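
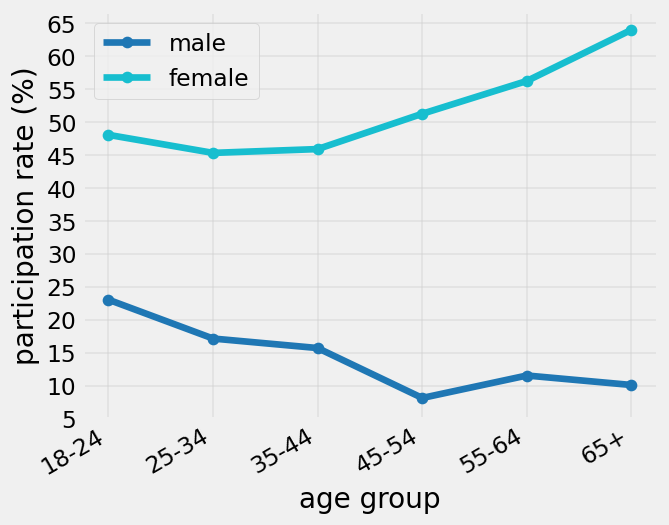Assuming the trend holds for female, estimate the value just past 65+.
≈ 72.5

Last three: 50, 55, 65 → slope ≈ 7.5/step → next ≈ 72.5.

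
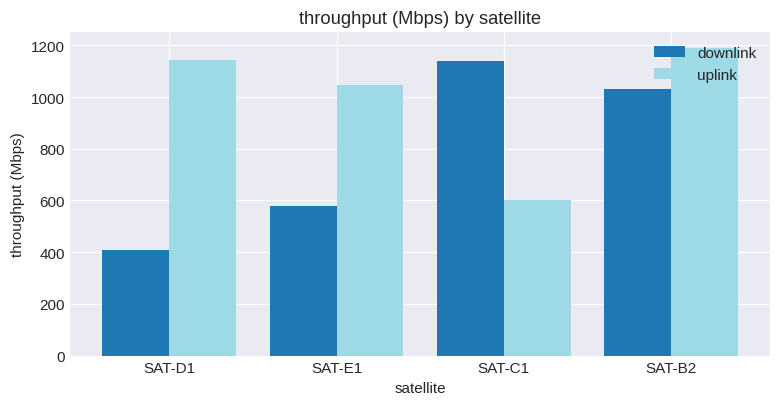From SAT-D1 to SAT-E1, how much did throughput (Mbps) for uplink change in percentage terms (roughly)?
SAT-D1 ≈ 1100, SAT-E1 ≈ 1000; (1000 − 1100) / 1100 ≈ -9.1%.

≈ -9.1%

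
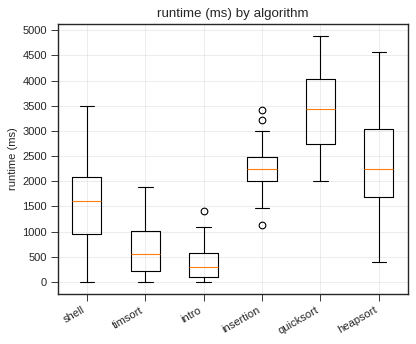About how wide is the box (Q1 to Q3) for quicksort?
≈ 1500

Q3 ≈ 4000, Q1 ≈ 2500; IQR ≈ 1500.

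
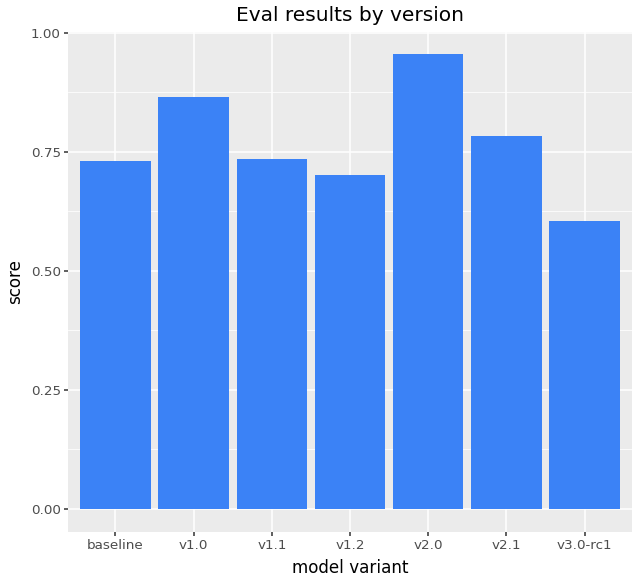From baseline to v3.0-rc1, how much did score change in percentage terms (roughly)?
baseline ≈ 0.7, v3.0-rc1 ≈ 0.6; (0.6 − 0.7) / 0.7 ≈ -14.3%.

≈ -14.3%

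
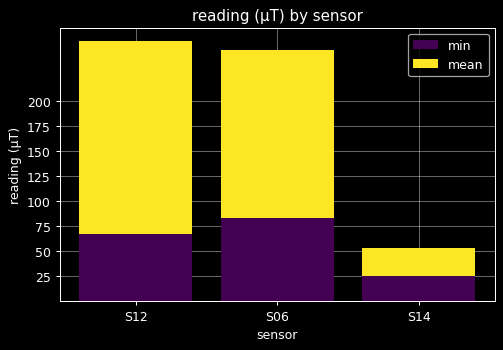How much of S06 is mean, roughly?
mean top ≈ 250, bottom ≈ 75; segment ≈ 175.

≈ 175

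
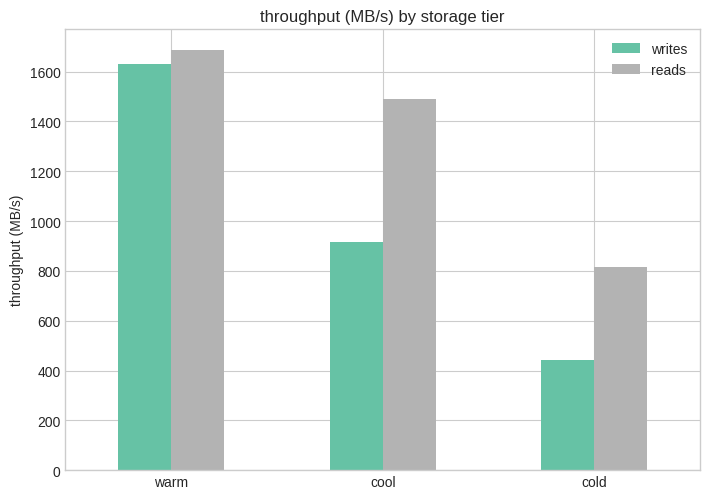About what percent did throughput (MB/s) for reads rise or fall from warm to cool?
≈ -12.5%

warm ≈ 1600, cool ≈ 1400; (1400 − 1600) / 1600 ≈ -12.5%.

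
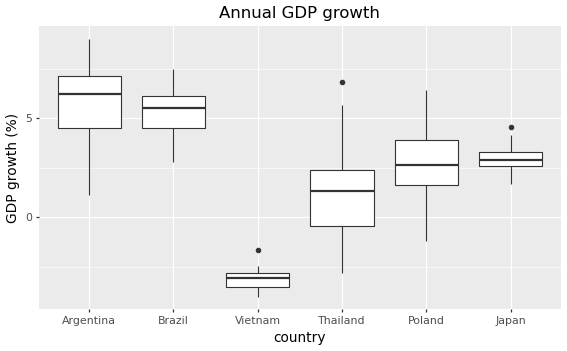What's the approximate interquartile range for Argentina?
≈ 3

Q3 ≈ 7, Q1 ≈ 4; IQR ≈ 3.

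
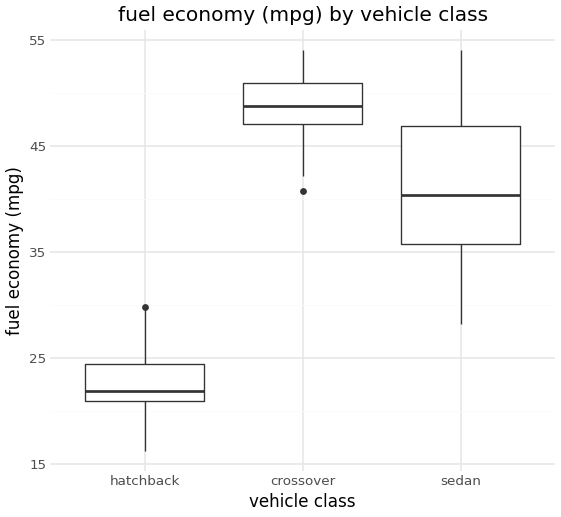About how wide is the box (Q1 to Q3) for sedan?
Q3 ≈ 45, Q1 ≈ 35; IQR ≈ 10.

≈ 10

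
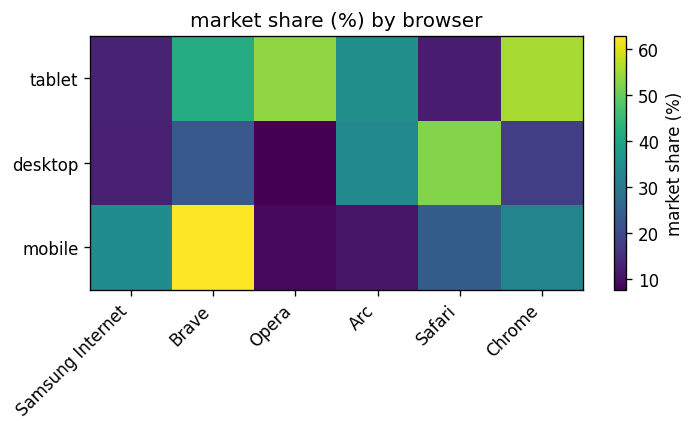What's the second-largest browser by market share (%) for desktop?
Arc

Top 3 for desktop: Safari ≈ 55, Arc ≈ 35, Brave ≈ 25.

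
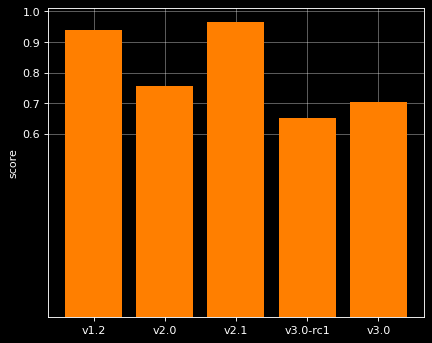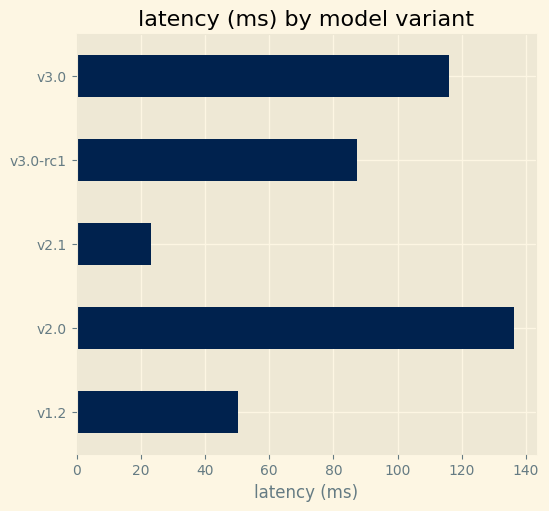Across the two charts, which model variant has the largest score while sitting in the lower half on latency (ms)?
v2.1

Chart 2 median latency (ms) ≈ 80; below-median model variants: v1.2, v2.1. Among those, v2.1 has the highest score (≈ 1).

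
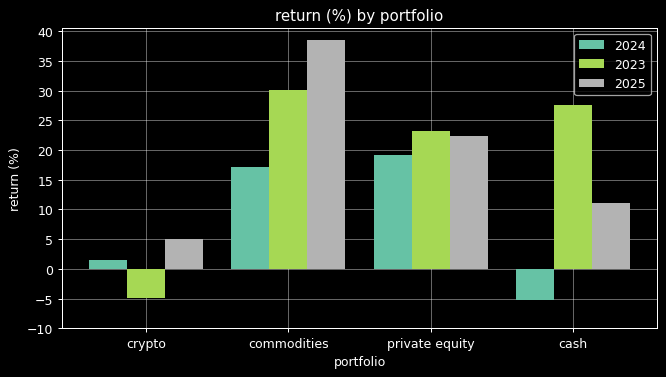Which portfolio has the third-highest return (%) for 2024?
crypto

Top 4 for 2024: private equity ≈ 20, commodities ≈ 15, crypto ≈ 0, cash ≈ -5.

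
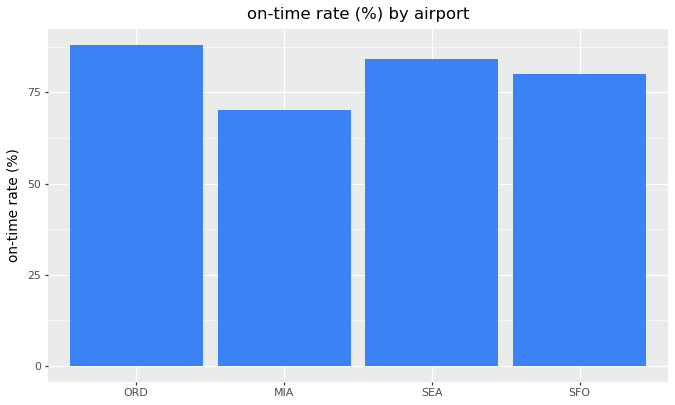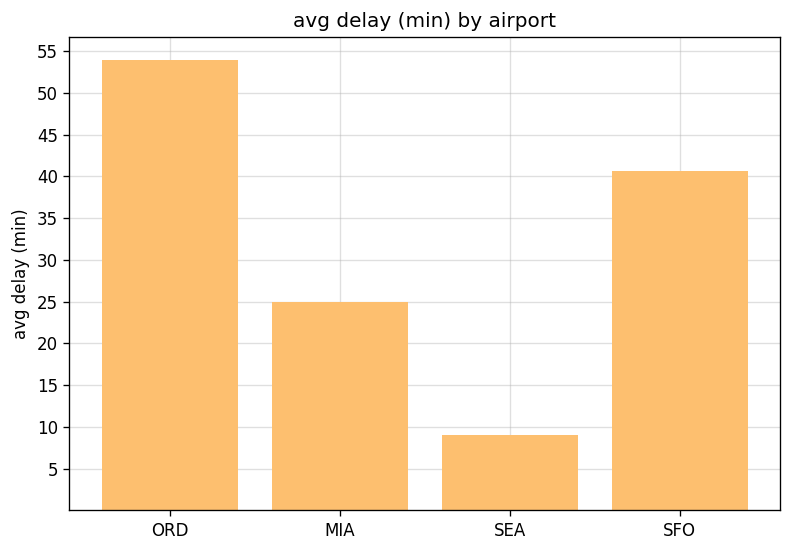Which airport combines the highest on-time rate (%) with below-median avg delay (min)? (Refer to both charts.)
Chart 2 median avg delay (min) ≈ 35; below-median airports: MIA, SEA. Among those, SEA has the highest on-time rate (%) (≈ 80).

SEA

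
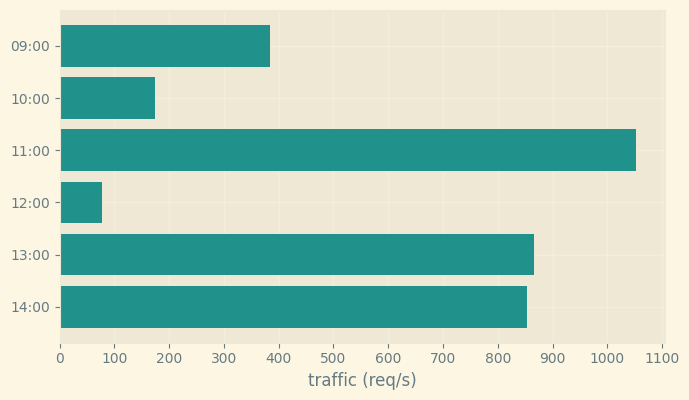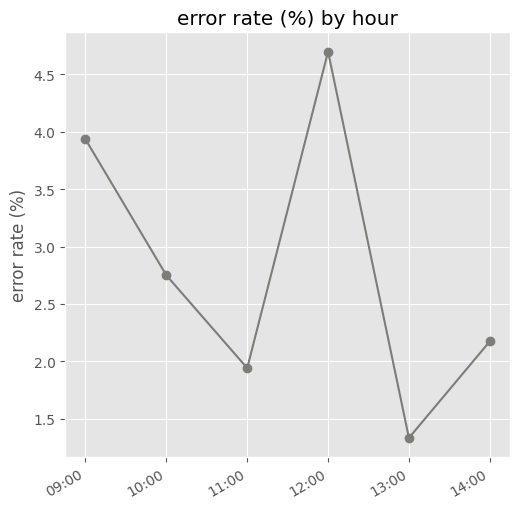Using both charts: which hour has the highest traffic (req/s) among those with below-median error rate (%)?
11:00

Chart 2 median error rate (%) ≈ 2.5; below-median hours: 11:00, 13:00, 14:00. Among those, 11:00 has the highest traffic (req/s) (≈ 1100).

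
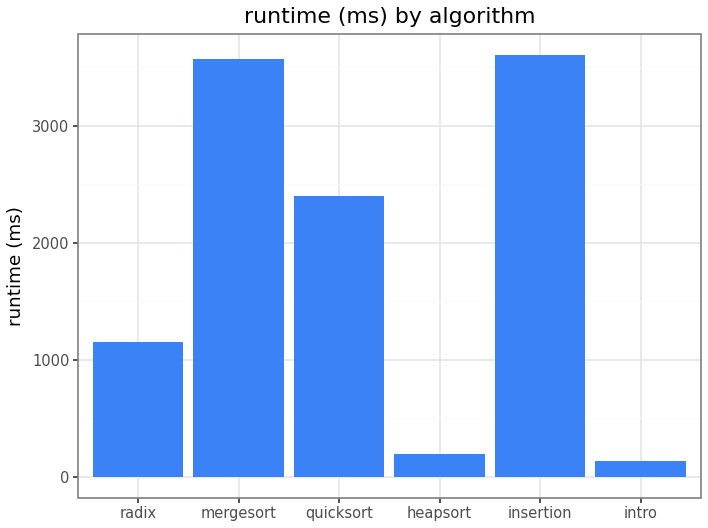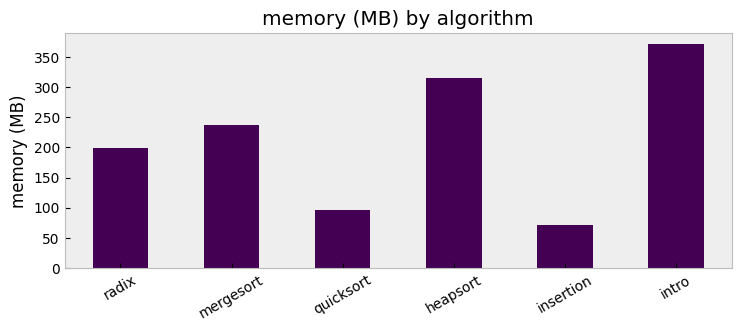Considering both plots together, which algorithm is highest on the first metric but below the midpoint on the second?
insertion

Chart 2 median memory (MB) ≈ 200; below-median algorithms: radix, quicksort, insertion. Among those, insertion has the highest runtime (ms) (≈ 3500).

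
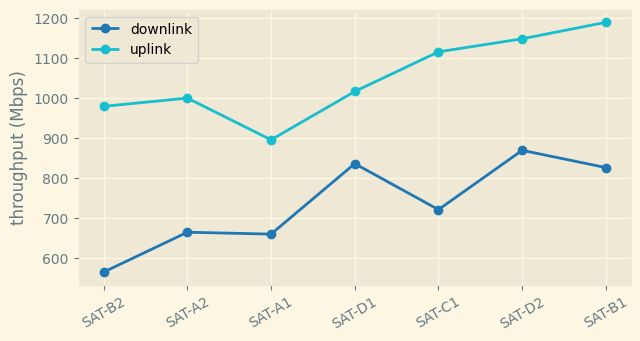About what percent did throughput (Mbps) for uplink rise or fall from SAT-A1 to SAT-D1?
SAT-A1 ≈ 900, SAT-D1 ≈ 1000; (1000 − 900) / 900 ≈ +11.1%.

≈ +11.1%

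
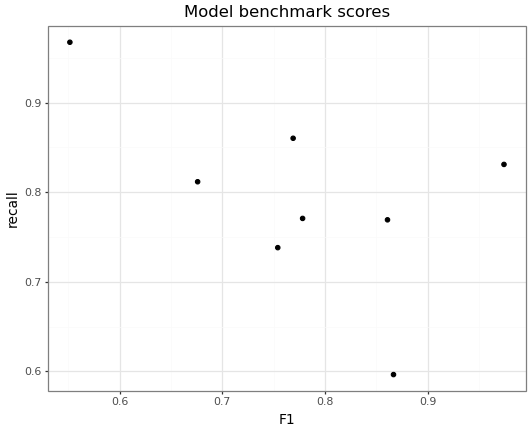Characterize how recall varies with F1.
Points are negatively correlated; moderate (|r| ≈ 0.5).

negative, moderate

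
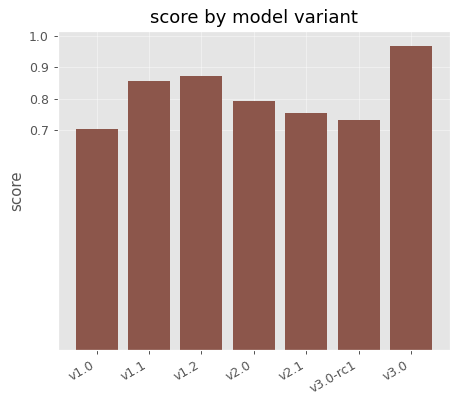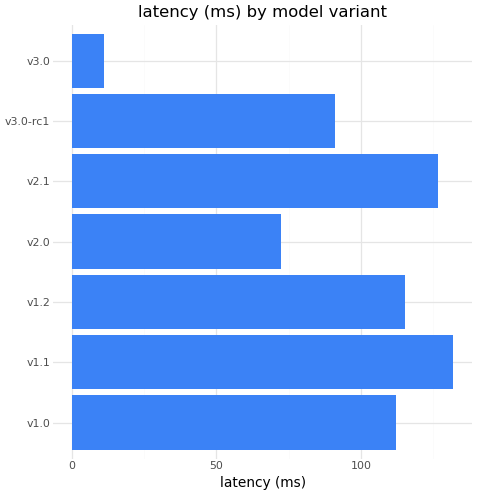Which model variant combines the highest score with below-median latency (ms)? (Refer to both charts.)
Chart 2 median latency (ms) ≈ 120; below-median model variants: v2.0, v3.0-rc1, v3.0. Among those, v3.0 has the highest score (≈ 1).

v3.0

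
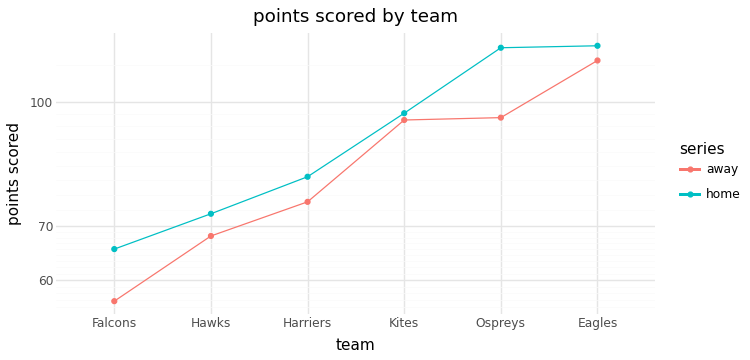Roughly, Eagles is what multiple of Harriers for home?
Eagles ≈ 120, Harriers ≈ 80; 120/80 ≈ 1.5.

≈ 1.5×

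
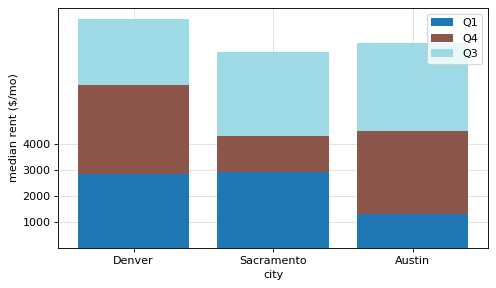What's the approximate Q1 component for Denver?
Q1 top ≈ 3000, bottom ≈ 0; segment ≈ 3000.

≈ 3000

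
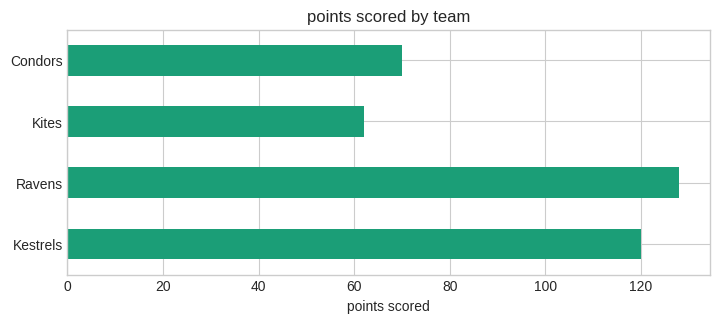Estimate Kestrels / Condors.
≈ 1.5×

Kestrels ≈ 120, Condors ≈ 80; 120/80 ≈ 1.5.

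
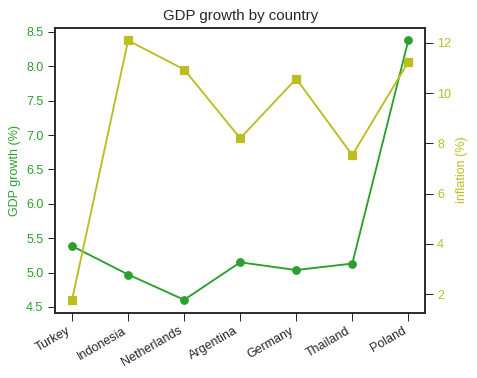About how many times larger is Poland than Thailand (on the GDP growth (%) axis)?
≈ 1.7×

Poland ≈ 8.5, Thailand ≈ 5.0; 8.5/5.0 ≈ 1.7.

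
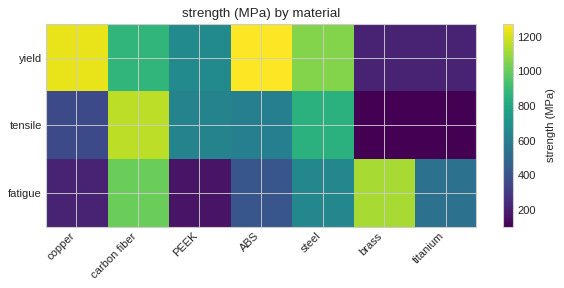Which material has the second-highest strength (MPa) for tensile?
Top 3 for tensile: carbon fiber ≈ 1200, steel ≈ 900, PEEK ≈ 600.

steel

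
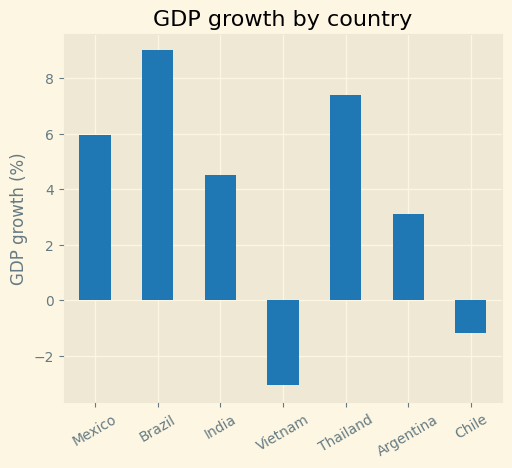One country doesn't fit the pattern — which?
Vietnam ≈ -4; the rest sit between ≈ -2 and ≈ 8.

Vietnam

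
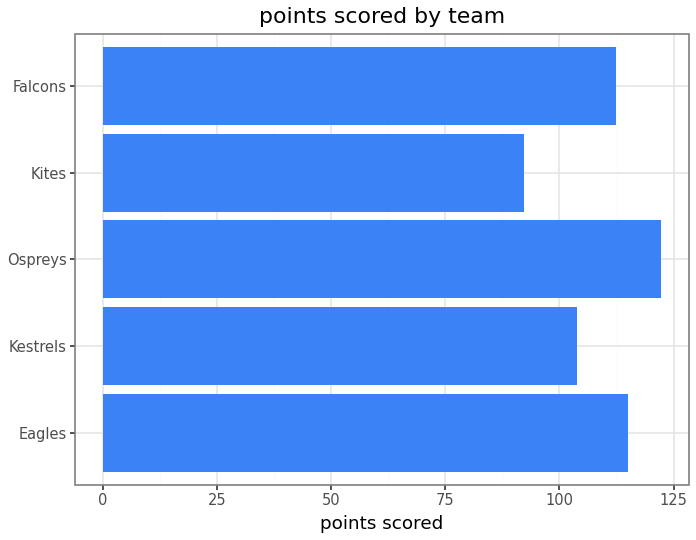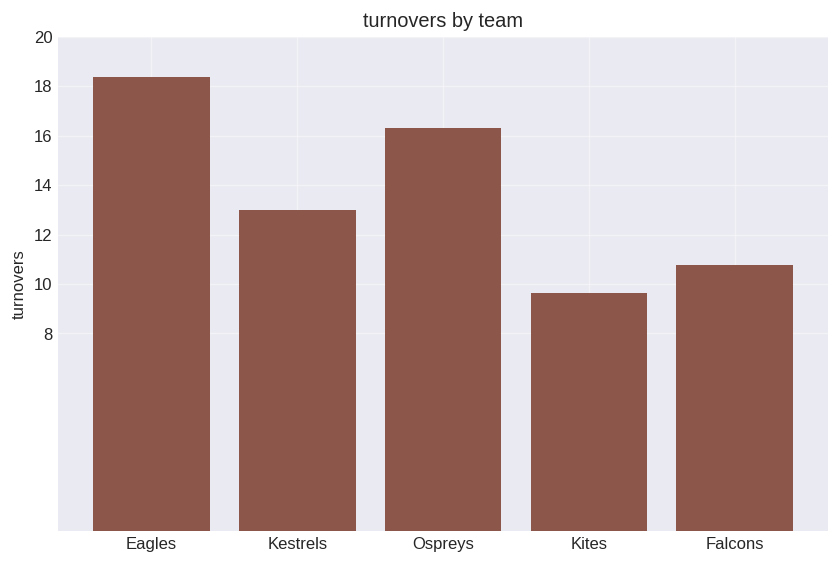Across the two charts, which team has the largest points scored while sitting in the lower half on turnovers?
Chart 2 median turnovers ≈ 12; below-median teams: Kites, Falcons. Among those, Falcons has the highest points scored (≈ 120).

Falcons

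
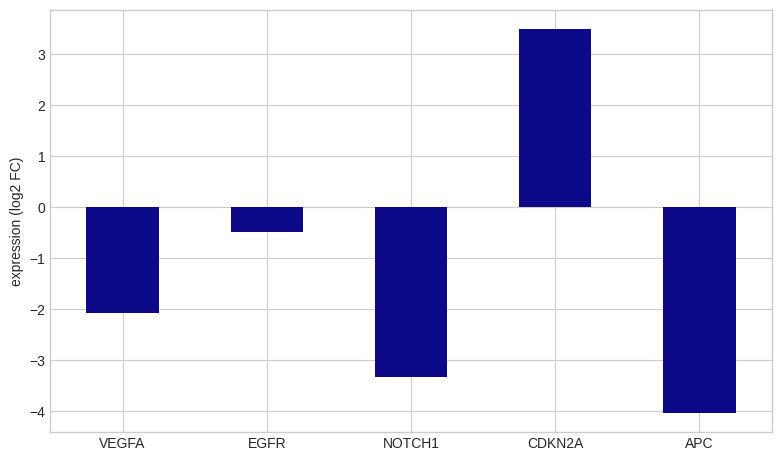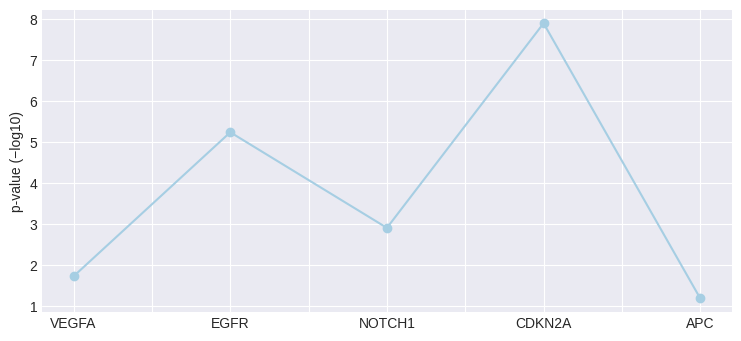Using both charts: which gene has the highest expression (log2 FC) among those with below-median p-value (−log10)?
VEGFA

Chart 2 median p-value (−log10) ≈ 3; below-median genes: VEGFA, APC. Among those, VEGFA has the highest expression (log2 FC) (≈ -2).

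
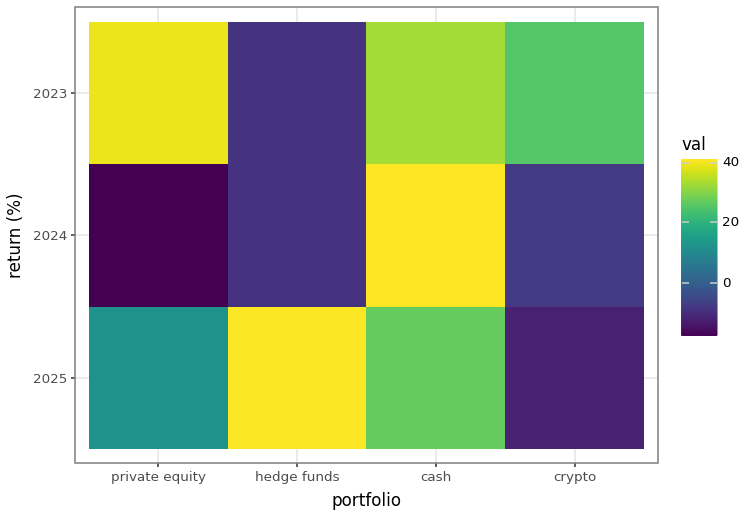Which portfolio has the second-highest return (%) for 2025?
cash

Top 3 for 2025: hedge funds ≈ 40, cash ≈ 25, private equity ≈ 10.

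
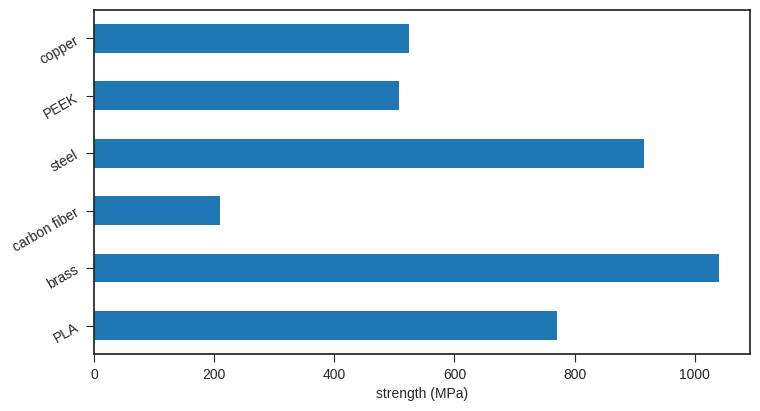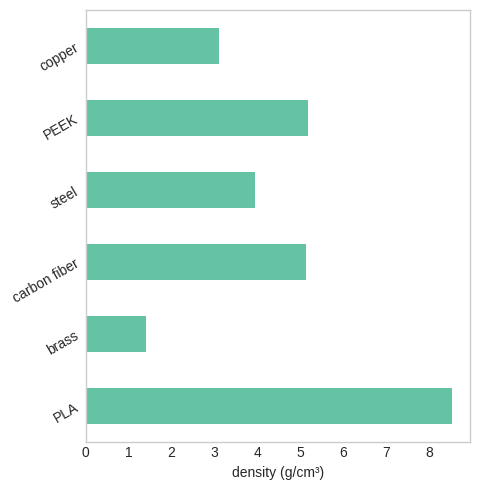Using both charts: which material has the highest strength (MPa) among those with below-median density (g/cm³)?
brass

Chart 2 median density (g/cm³) ≈ 5; below-median materials: brass, steel, copper. Among those, brass has the highest strength (MPa) (≈ 1000).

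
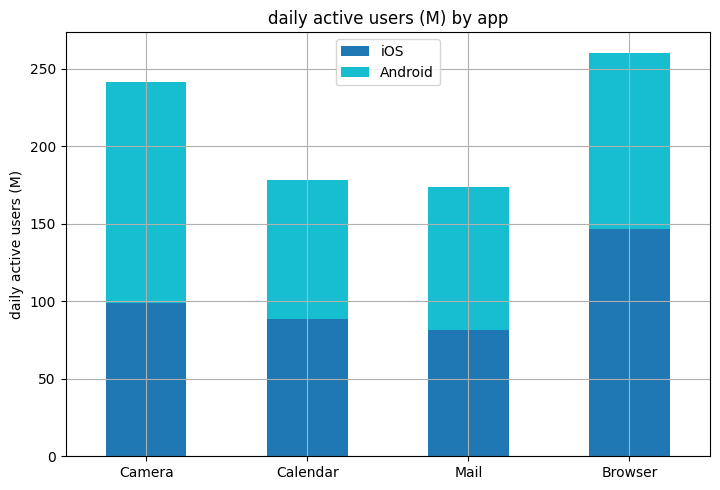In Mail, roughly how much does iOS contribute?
≈ 75

iOS top ≈ 75, bottom ≈ 0; segment ≈ 75.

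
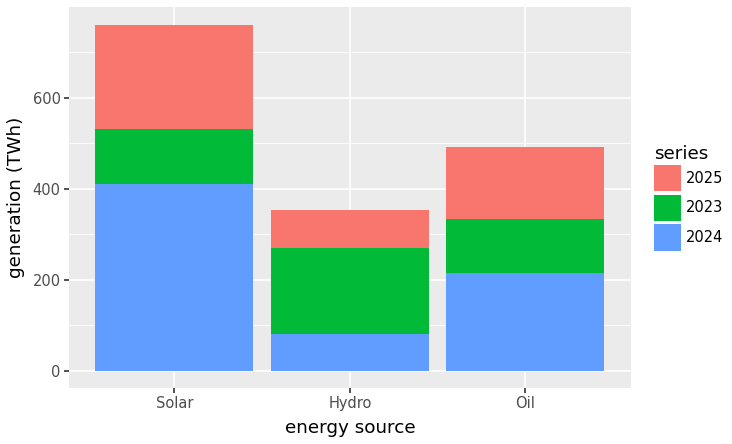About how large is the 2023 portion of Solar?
2023 top ≈ 500, bottom ≈ 400; segment ≈ 100.

≈ 100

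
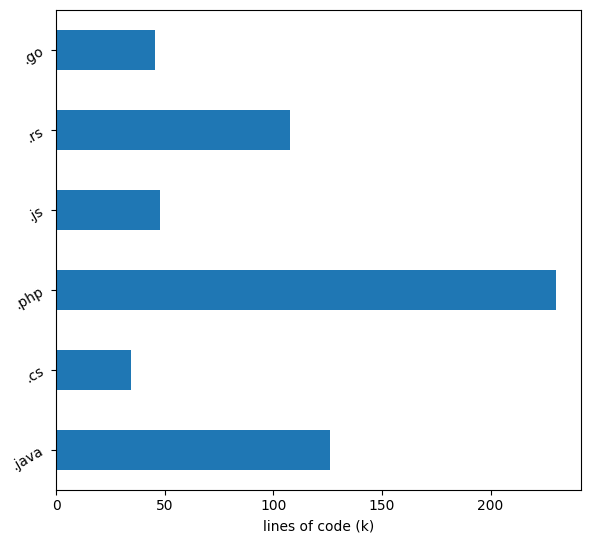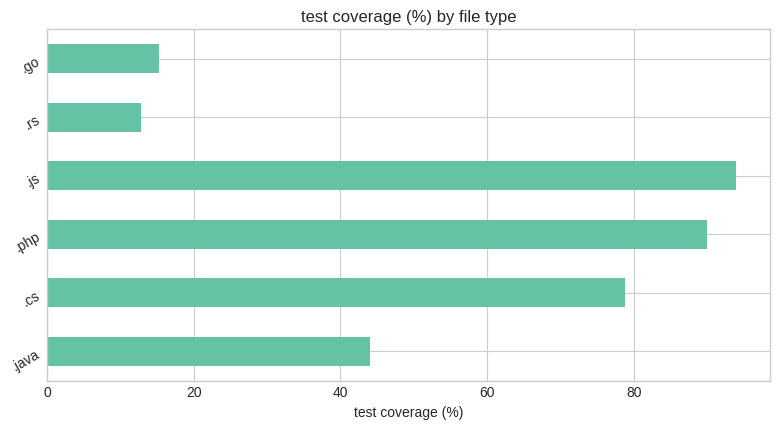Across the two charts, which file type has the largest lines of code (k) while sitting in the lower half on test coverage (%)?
Chart 2 median test coverage (%) ≈ 60; below-median file types: .java, .rs, .go. Among those, .java has the highest lines of code (k) (≈ 125).

.java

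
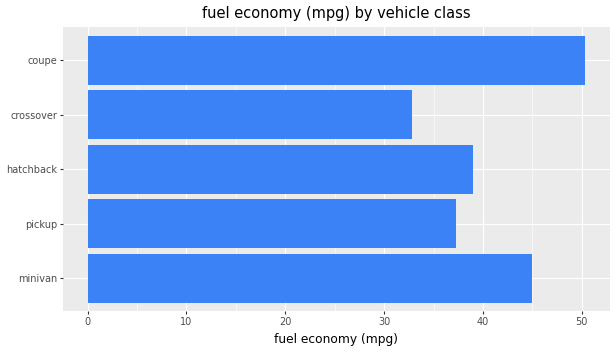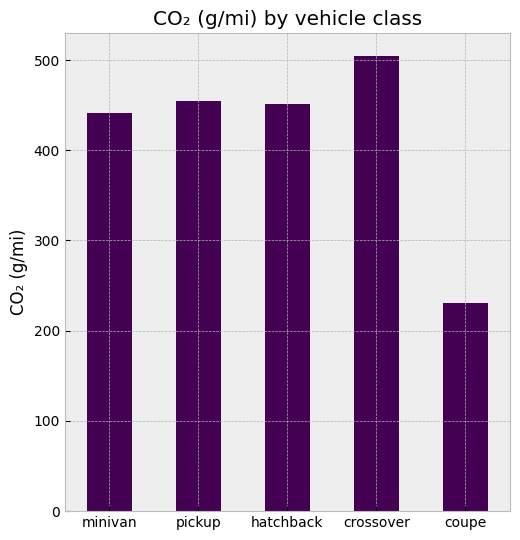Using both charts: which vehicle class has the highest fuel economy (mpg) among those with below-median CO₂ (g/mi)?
Chart 2 median CO₂ (g/mi) ≈ 450; below-median vehicle classes: minivan, coupe. Among those, coupe has the highest fuel economy (mpg) (≈ 50).

coupe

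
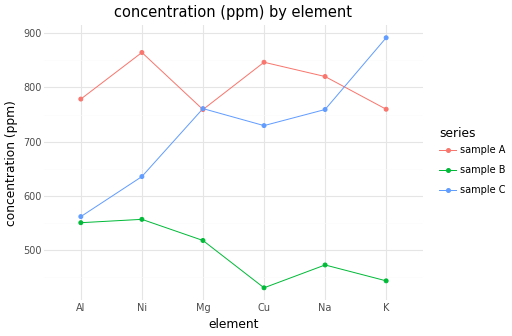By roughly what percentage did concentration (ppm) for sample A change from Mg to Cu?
≈ +13.3%

Mg ≈ 750, Cu ≈ 850; (850 − 750) / 750 ≈ +13.3%.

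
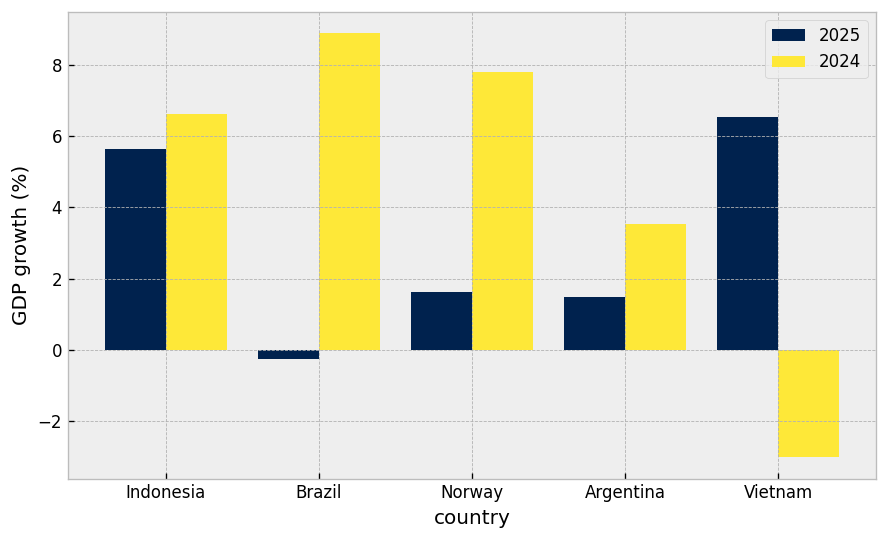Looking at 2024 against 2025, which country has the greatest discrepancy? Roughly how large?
Vietnam: 2024 ≈ -3, 2025 ≈ 7 → gap ≈ 10. Next-largest (Brazil) is only ≈ 9.

Vietnam, ≈ 10 %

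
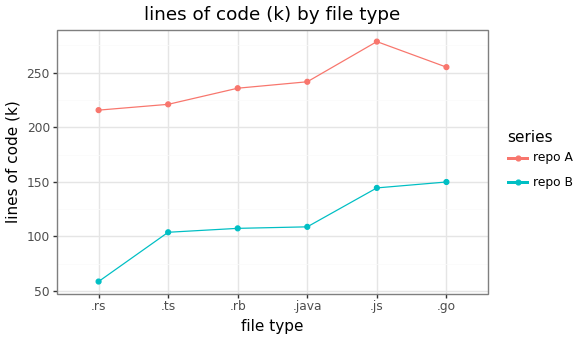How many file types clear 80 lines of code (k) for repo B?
5

Above 80: .ts, .rb, .java, .js, .go.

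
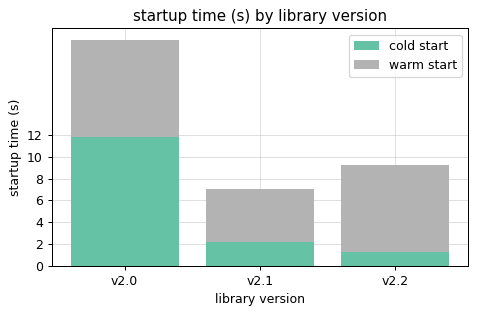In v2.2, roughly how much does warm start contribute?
≈ 8

warm start top ≈ 10, bottom ≈ 2; segment ≈ 8.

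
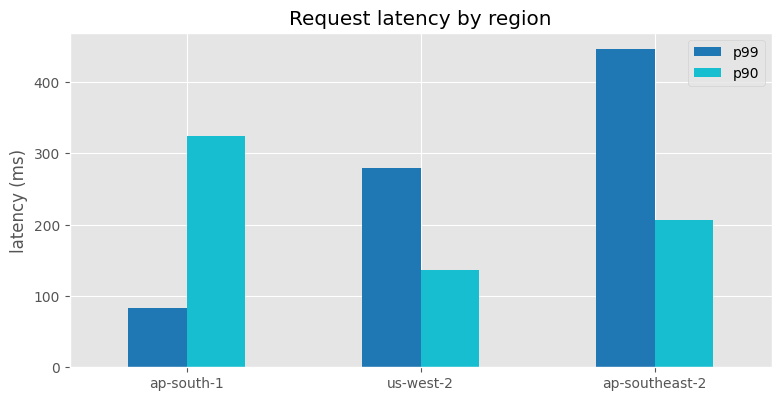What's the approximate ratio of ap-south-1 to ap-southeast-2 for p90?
≈ 1.5×

ap-south-1 ≈ 300, ap-southeast-2 ≈ 200; 300/200 ≈ 1.5.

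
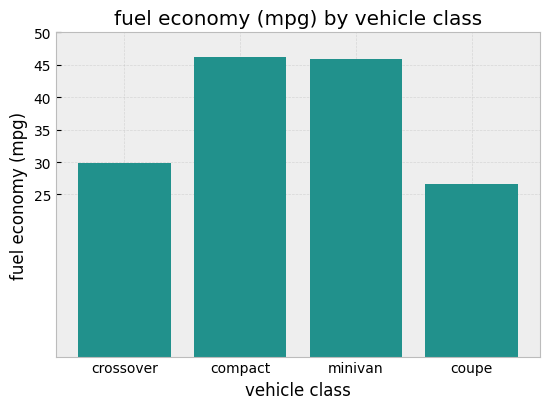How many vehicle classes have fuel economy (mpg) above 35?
Above 35: compact, minivan.

2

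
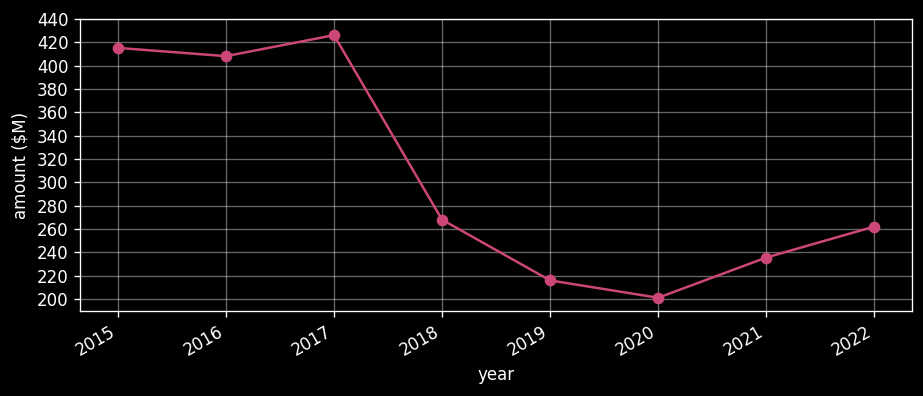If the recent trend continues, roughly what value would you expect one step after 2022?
≈ 290

Last three: 200, 240, 260 → slope ≈ 30/step → next ≈ 290.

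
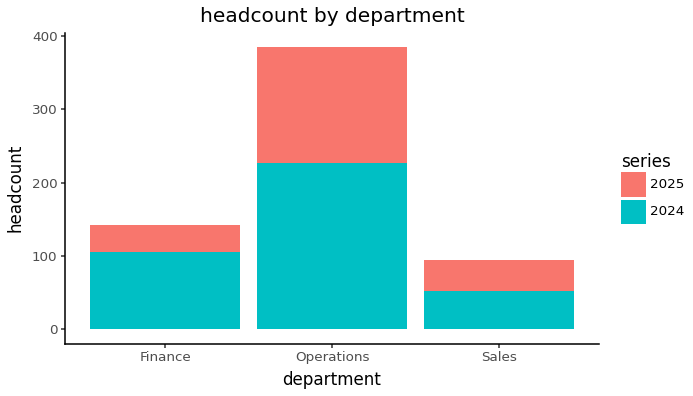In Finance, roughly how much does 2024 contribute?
2024 top ≈ 100, bottom ≈ 0; segment ≈ 100.

≈ 100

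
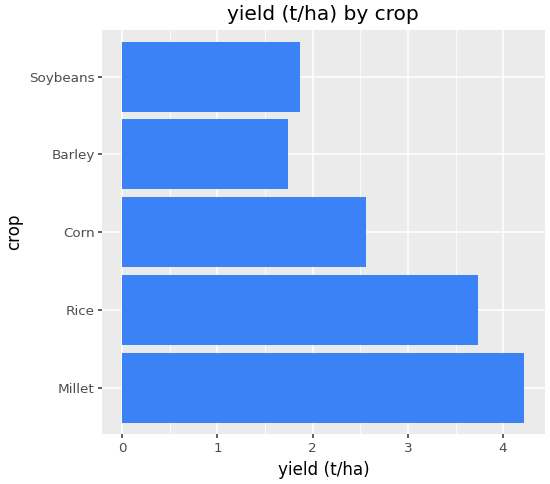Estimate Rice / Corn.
Rice ≈ 3.5, Corn ≈ 2.5; 3.5/2.5 ≈ 1.4.

≈ 1.4×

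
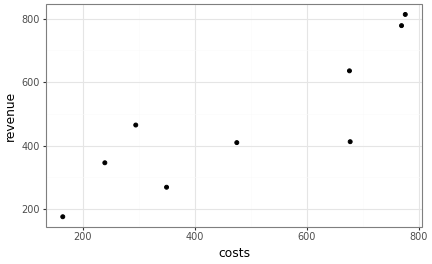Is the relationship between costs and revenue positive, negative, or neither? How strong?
positive, strong

Points are positively correlated; strong (|r| ≈ 0.9).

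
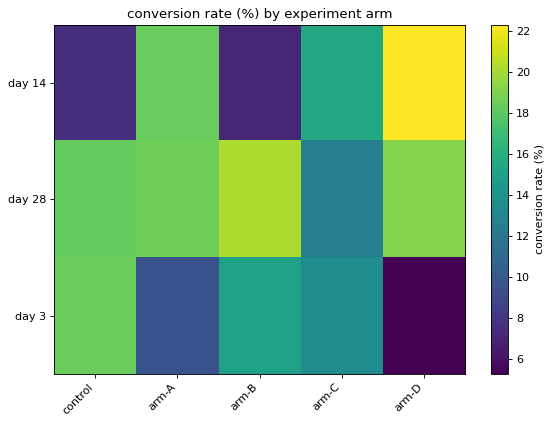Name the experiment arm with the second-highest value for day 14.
arm-A

Top 3 for day 14: arm-D ≈ 22, arm-A ≈ 18, arm-C ≈ 16.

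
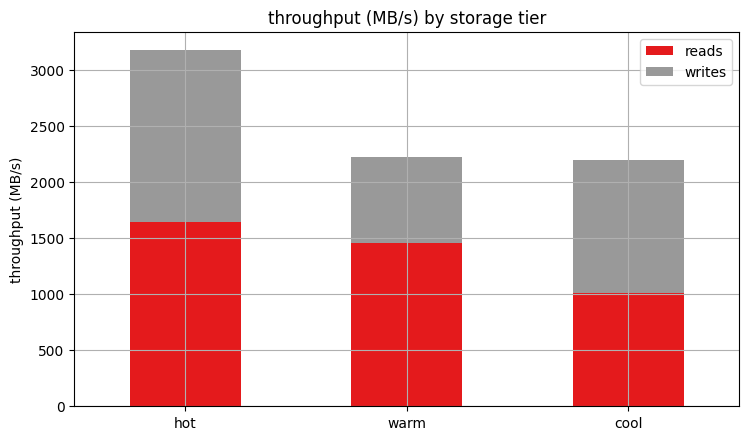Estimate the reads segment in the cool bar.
reads top ≈ 1000, bottom ≈ 0; segment ≈ 1000.

≈ 1000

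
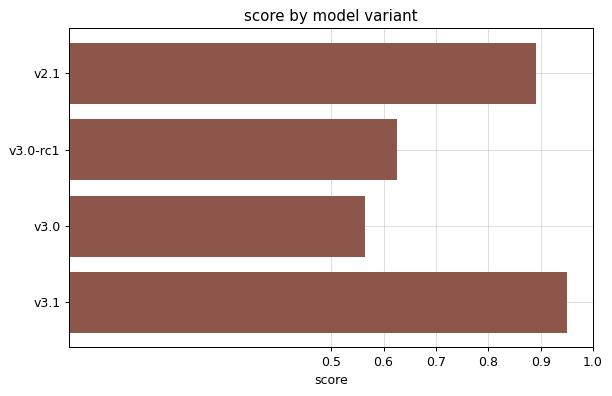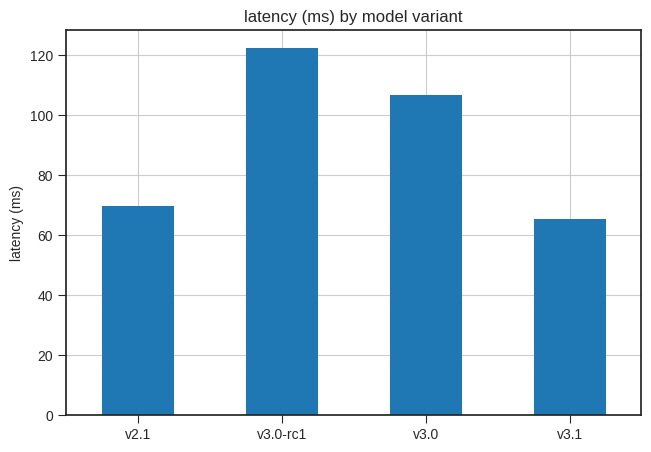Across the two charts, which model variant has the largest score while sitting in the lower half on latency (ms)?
v3.1

Chart 2 median latency (ms) ≈ 80; below-median model variants: v2.1, v3.1. Among those, v3.1 has the highest score (≈ 1).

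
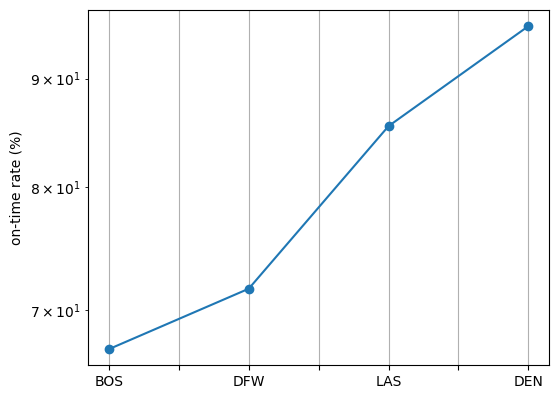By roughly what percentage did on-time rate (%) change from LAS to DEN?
LAS ≈ 85, DEN ≈ 95; (95 − 85) / 85 ≈ +11.8%.

≈ +11.8%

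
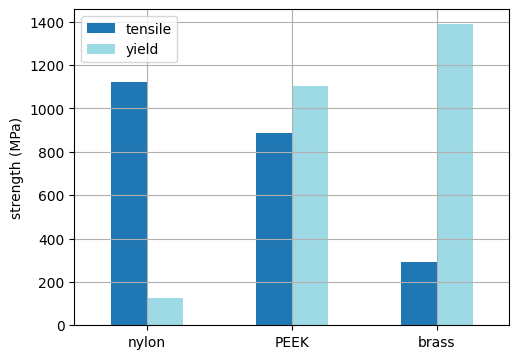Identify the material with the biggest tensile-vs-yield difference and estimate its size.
brass: tensile ≈ 200, yield ≈ 1400 → gap ≈ 1200. Next-largest (nylon) is only ≈ 1000.

brass, ≈ 1200 MPa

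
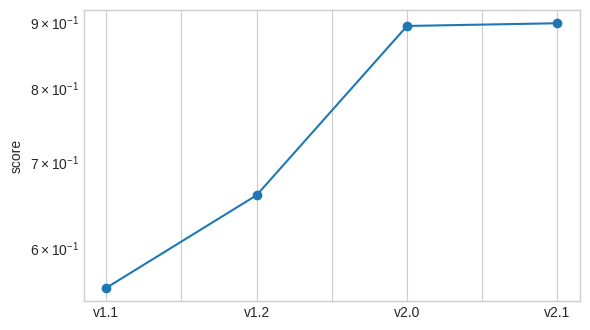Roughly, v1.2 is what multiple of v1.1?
≈ 1.18×

v1.2 ≈ 0.65, v1.1 ≈ 0.55; 0.65/0.55 ≈ 1.18.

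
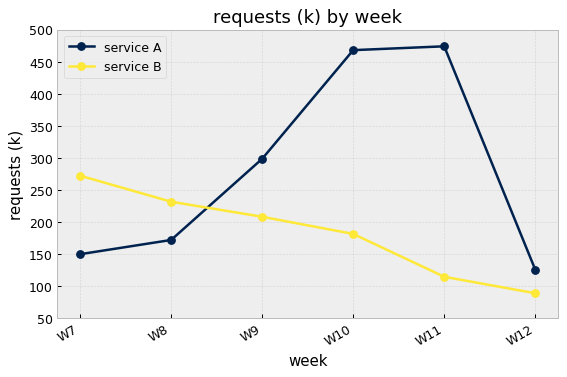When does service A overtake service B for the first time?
W9

W8: service A ≈ 150 vs service B ≈ 250 (not yet); W9: service A ≈ 300 vs service B ≈ 200 (first crossover).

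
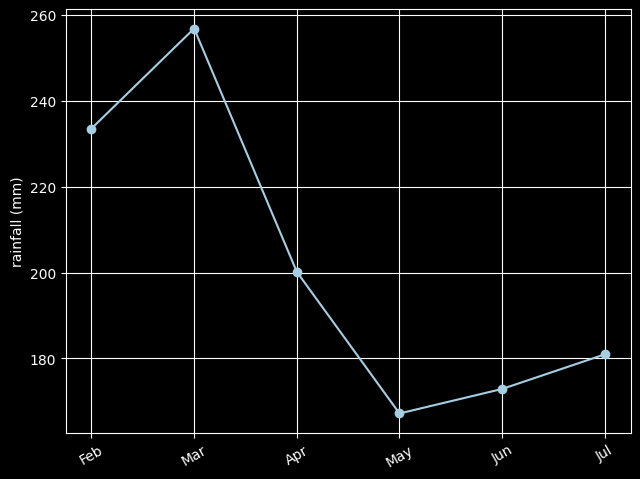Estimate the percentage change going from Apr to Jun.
≈ -15%

Apr ≈ 200, Jun ≈ 170; (170 − 200) / 200 ≈ -15%.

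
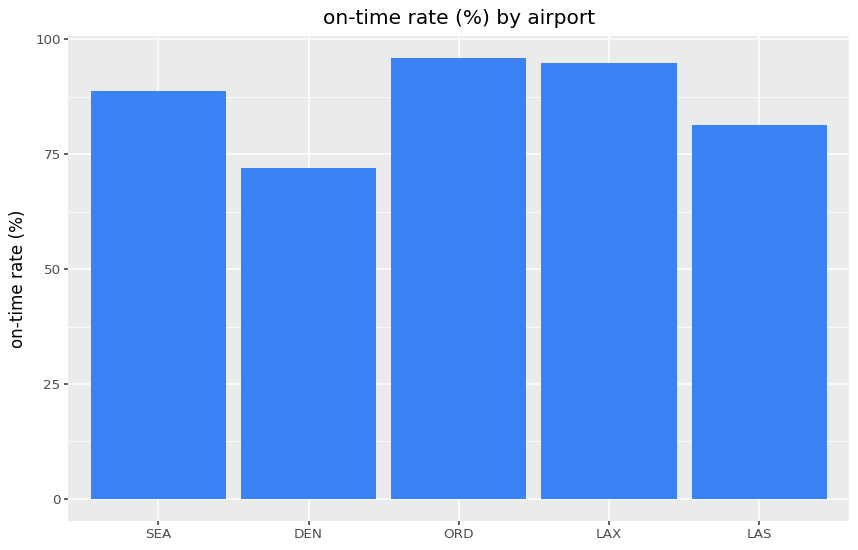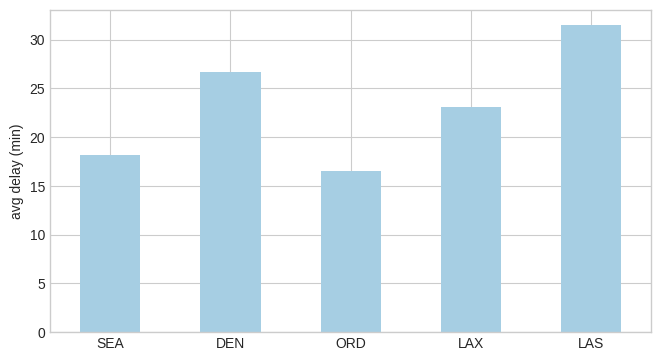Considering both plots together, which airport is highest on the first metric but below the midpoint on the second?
Chart 2 median avg delay (min) ≈ 25; below-median airports: SEA, ORD. Among those, ORD has the highest on-time rate (%) (≈ 100).

ORD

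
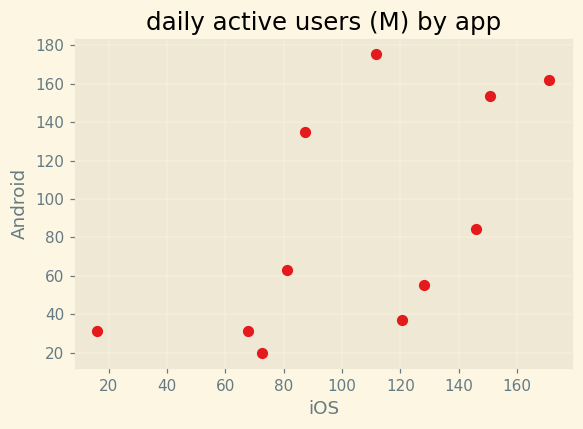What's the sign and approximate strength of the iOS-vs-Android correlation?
Points are positively correlated; moderate (|r| ≈ 0.6).

positive, moderate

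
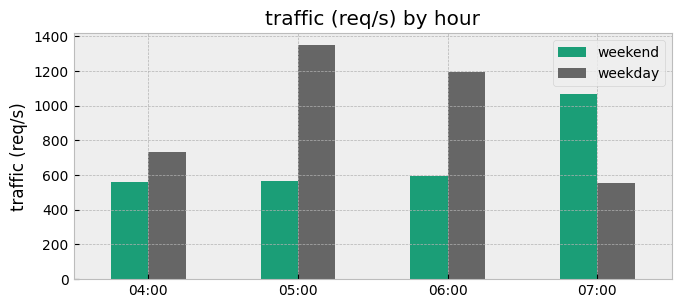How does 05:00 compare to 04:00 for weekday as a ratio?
05:00 ≈ 1400, 04:00 ≈ 800; 1400/800 ≈ 1.75.

≈ 1.75×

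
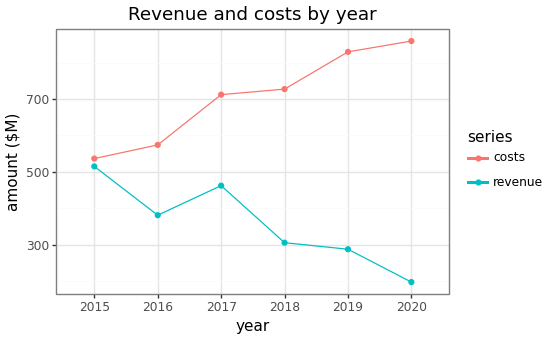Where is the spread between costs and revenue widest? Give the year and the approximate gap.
2020, ≈ 700 $M

2020: costs ≈ 900, revenue ≈ 200 → gap ≈ 700. Next-largest (2019) is only ≈ 500.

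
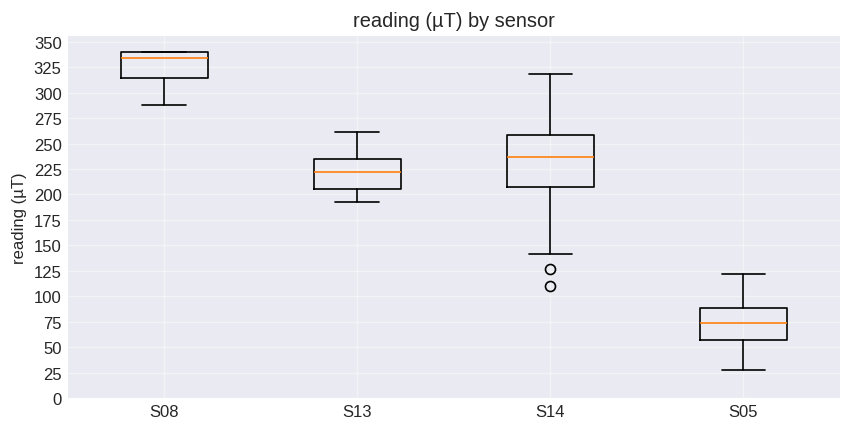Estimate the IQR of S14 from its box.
≈ 50

Q3 ≈ 250, Q1 ≈ 200; IQR ≈ 50.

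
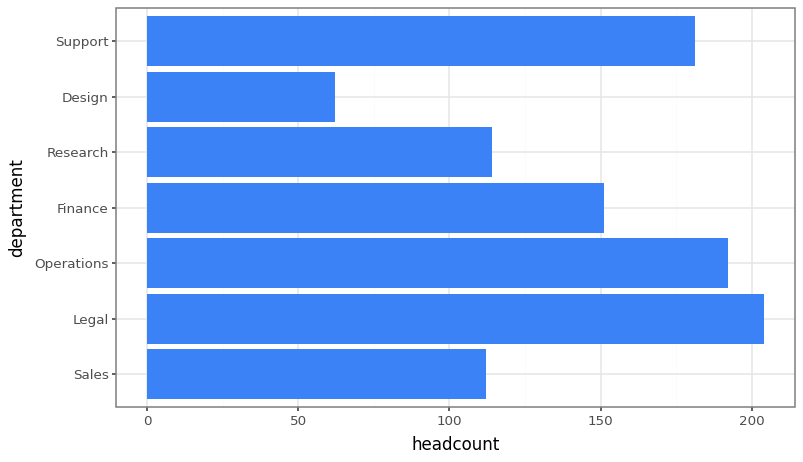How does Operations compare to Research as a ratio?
≈ 1.67×

Operations ≈ 200, Research ≈ 120; 200/120 ≈ 1.67.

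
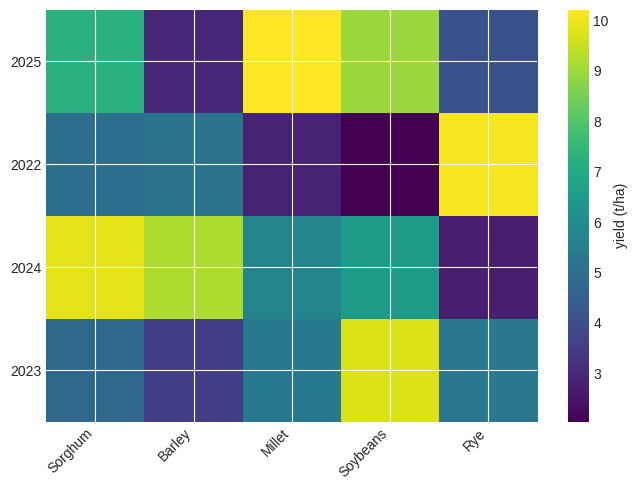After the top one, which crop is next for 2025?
Soybeans

Top 3 for 2025: Millet ≈ 10, Soybeans ≈ 9, Sorghum ≈ 7.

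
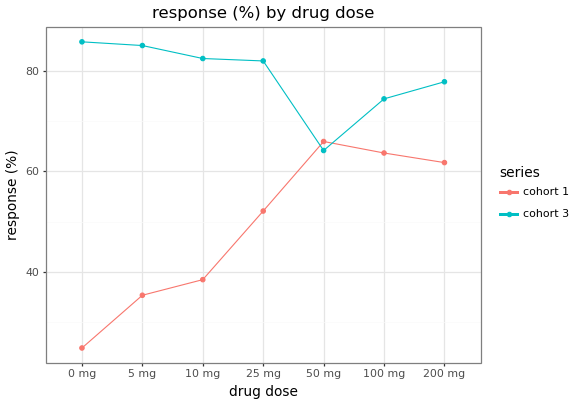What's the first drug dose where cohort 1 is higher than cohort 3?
50 mg

25 mg: cohort 1 ≈ 50 vs cohort 3 ≈ 80 (not yet); 50 mg: cohort 1 ≈ 70 vs cohort 3 ≈ 60 (first crossover).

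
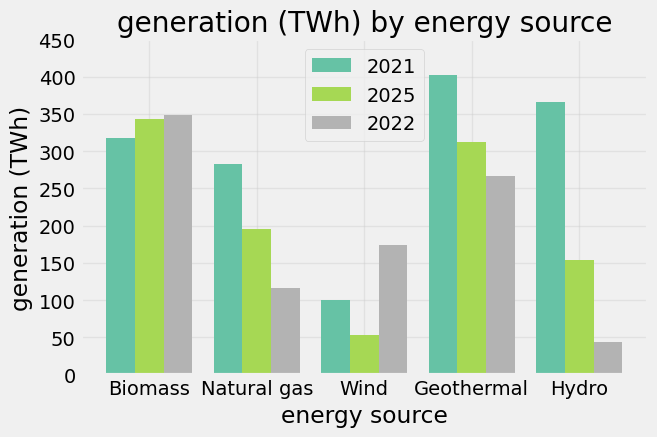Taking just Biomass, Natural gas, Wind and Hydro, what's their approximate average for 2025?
(350 + 200 + 50 + 150) / 4 ≈ 188.

≈ 188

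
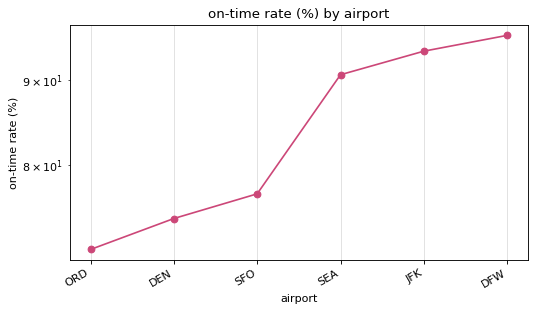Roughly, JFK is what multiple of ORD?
≈ 1.36×

JFK ≈ 95, ORD ≈ 70; 95/70 ≈ 1.36.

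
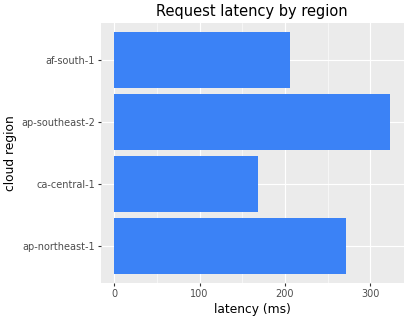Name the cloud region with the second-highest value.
Top 3: ap-southeast-2 ≈ 300, ap-northeast-1 ≈ 250, af-south-1 ≈ 200.

ap-northeast-1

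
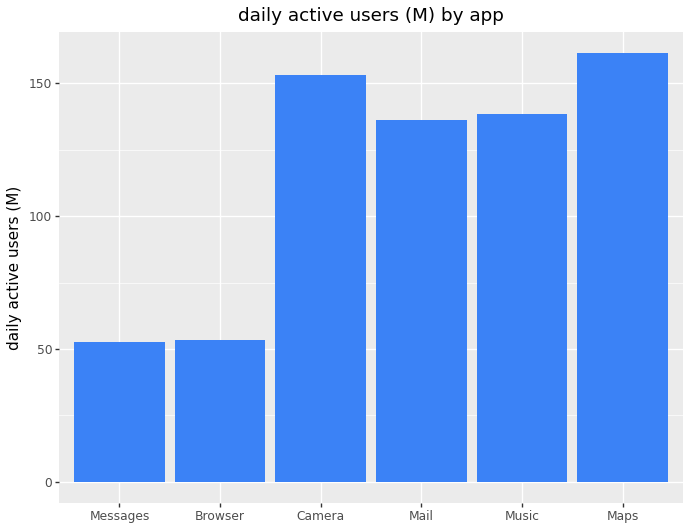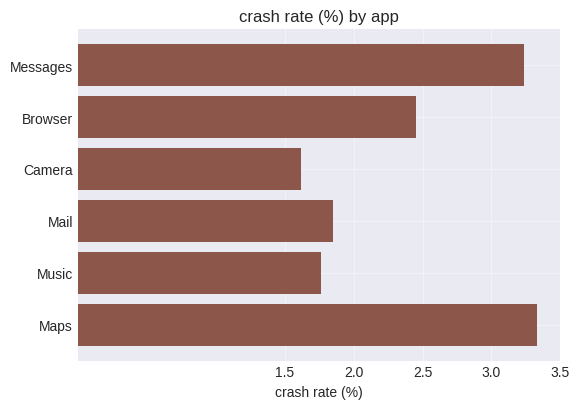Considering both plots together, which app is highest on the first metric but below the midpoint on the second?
Camera

Chart 2 median crash rate (%) ≈ 2; below-median apps: Camera, Mail, Music. Among those, Camera has the highest daily active users (M) (≈ 160).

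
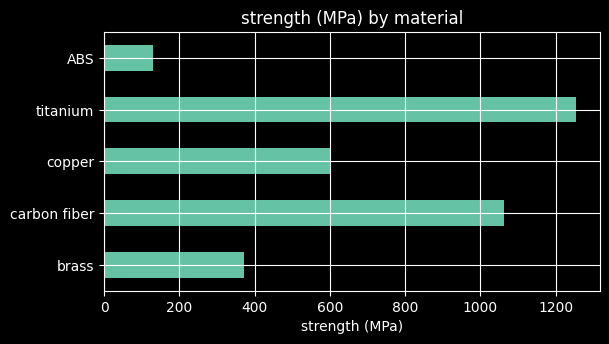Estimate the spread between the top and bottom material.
≈ 1000

Max titanium ≈ 1200, min ABS ≈ 200; range ≈ 1000.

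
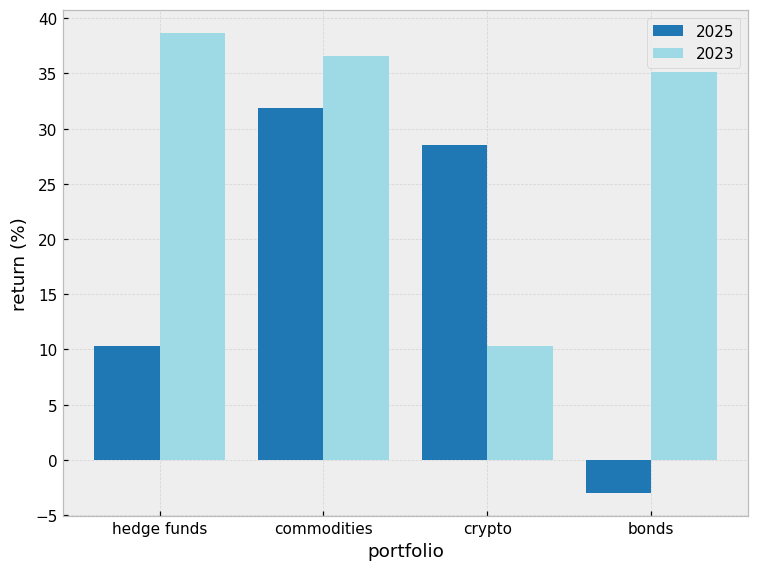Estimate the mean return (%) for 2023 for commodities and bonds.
(35 + 35) / 2 ≈ 35.

≈ 35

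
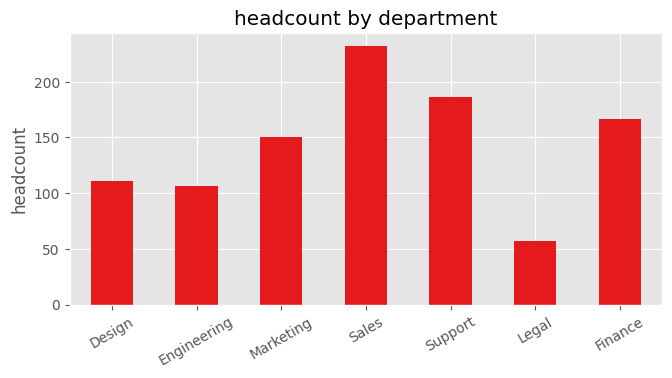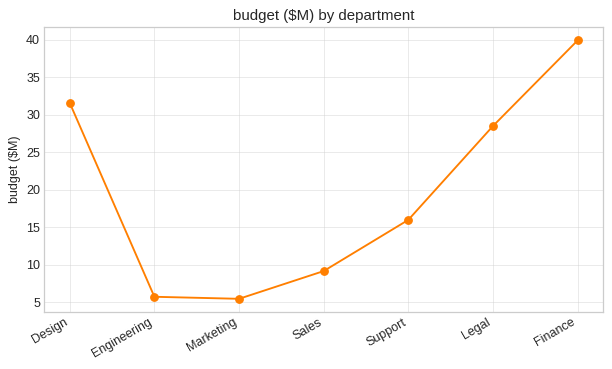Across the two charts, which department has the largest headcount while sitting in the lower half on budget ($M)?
Chart 2 median budget ($M) ≈ 15; below-median departments: Engineering, Marketing, Sales. Among those, Sales has the highest headcount (≈ 225).

Sales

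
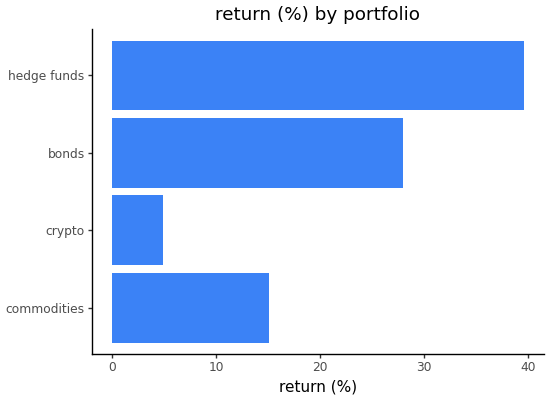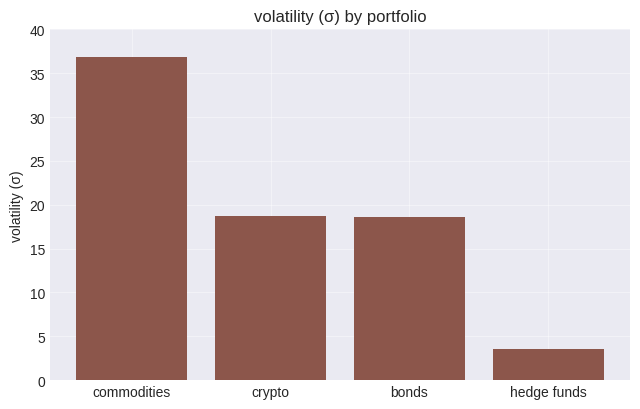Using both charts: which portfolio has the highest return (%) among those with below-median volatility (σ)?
hedge funds

Chart 2 median volatility (σ) ≈ 20; below-median portfolios: bonds, hedge funds. Among those, hedge funds has the highest return (%) (≈ 40).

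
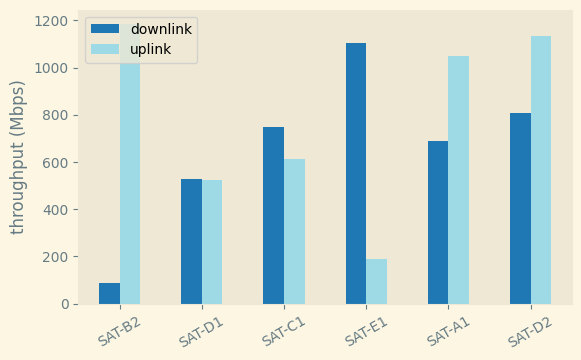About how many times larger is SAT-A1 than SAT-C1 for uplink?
≈ 1.67×

SAT-A1 ≈ 1000, SAT-C1 ≈ 600; 1000/600 ≈ 1.67.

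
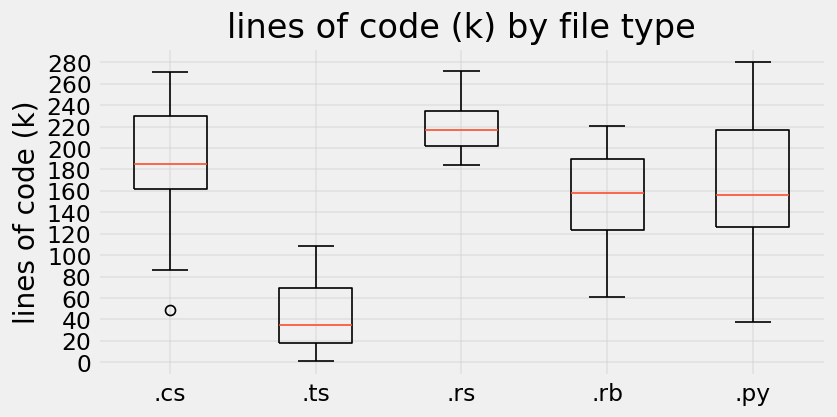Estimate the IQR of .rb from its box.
Q3 ≈ 200, Q1 ≈ 120; IQR ≈ 80.

≈ 80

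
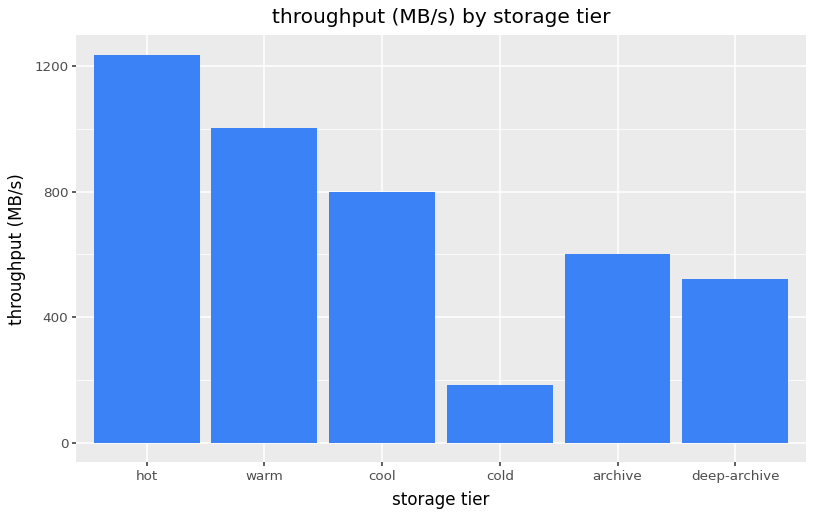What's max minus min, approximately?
≈ 1000

Max hot ≈ 1200, min cold ≈ 200; range ≈ 1000.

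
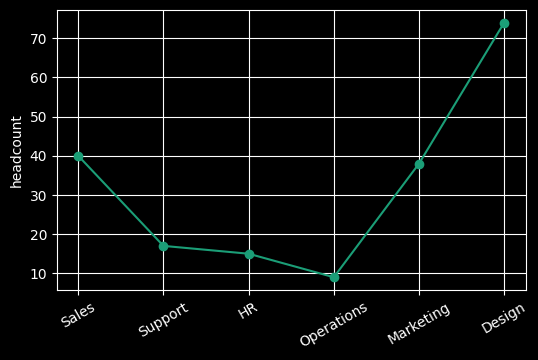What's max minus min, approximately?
≈ 60

Max Design ≈ 70, min Operations ≈ 10; range ≈ 60.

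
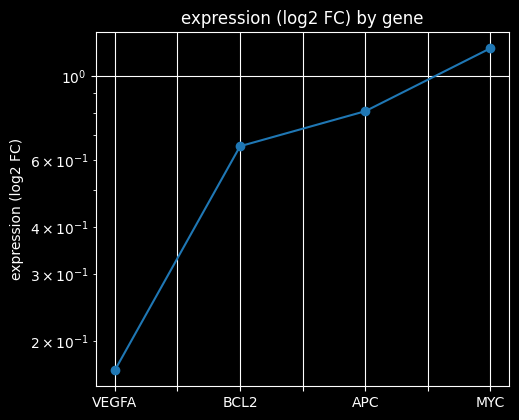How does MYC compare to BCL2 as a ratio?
≈ 1.71×

MYC ≈ 1.2, BCL2 ≈ 0.7; 1.2/0.7 ≈ 1.71.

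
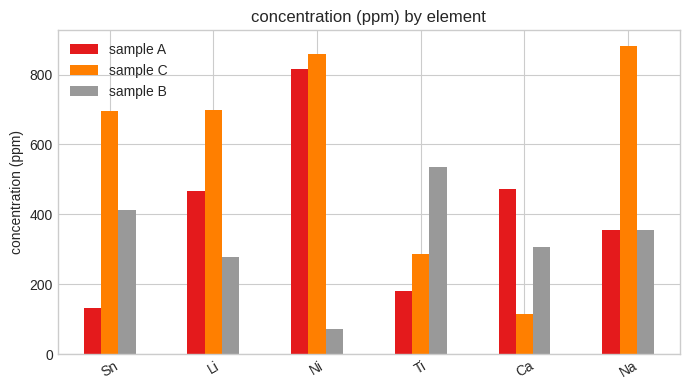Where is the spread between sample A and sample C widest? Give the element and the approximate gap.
Sn, ≈ 600 ppm

Sn: sample A ≈ 100, sample C ≈ 700 → gap ≈ 600. Next-largest (Na) is only ≈ 500.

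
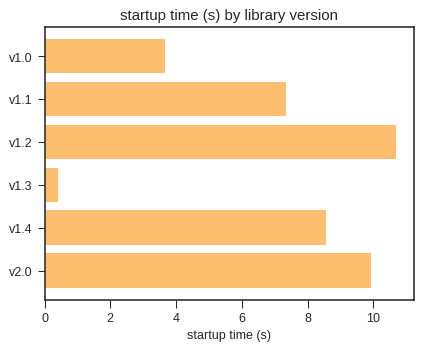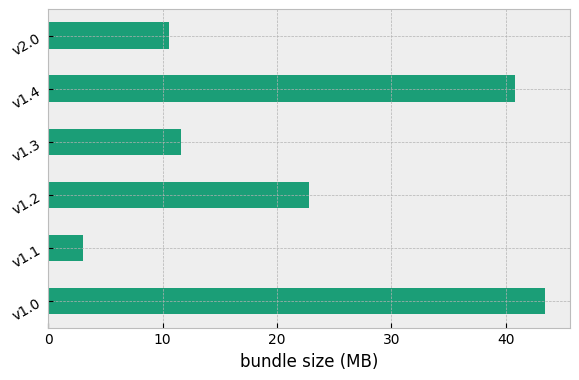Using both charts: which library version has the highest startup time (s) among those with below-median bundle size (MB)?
Chart 2 median bundle size (MB) ≈ 15; below-median library versions: v1.1, v1.3, v2.0. Among those, v2.0 has the highest startup time (s) (≈ 10).

v2.0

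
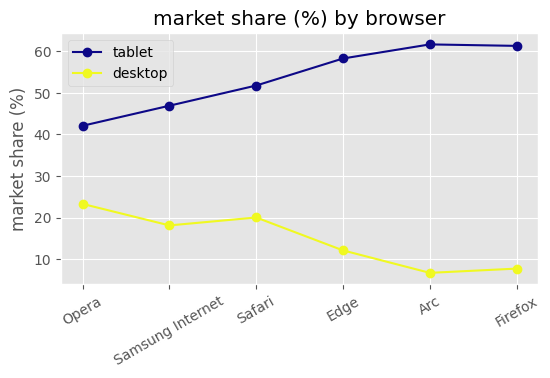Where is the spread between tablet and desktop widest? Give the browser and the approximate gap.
Arc, ≈ 55 %

Arc: tablet ≈ 60, desktop ≈ 5 → gap ≈ 55. Next-largest (Firefox) is only ≈ 50.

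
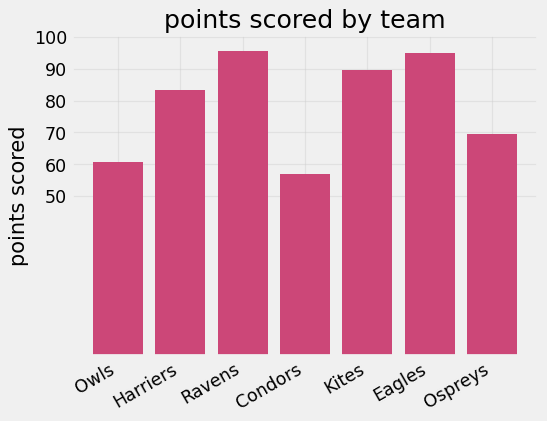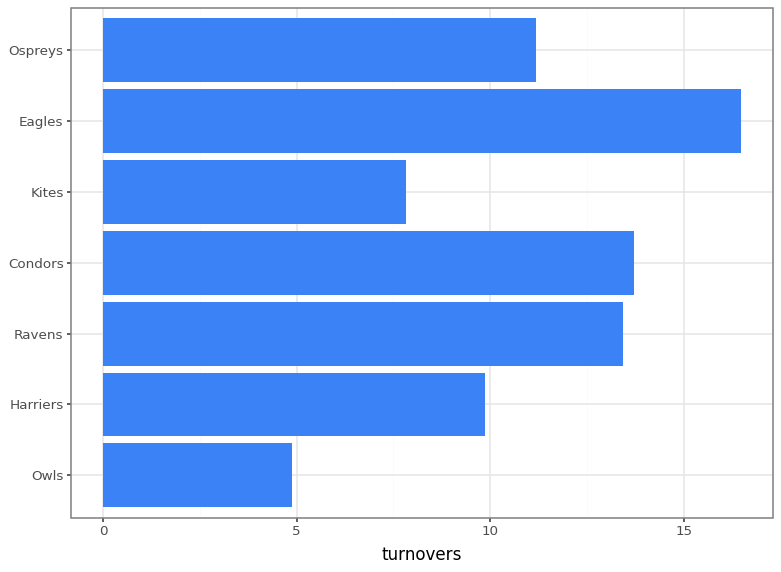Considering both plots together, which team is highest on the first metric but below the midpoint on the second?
Chart 2 median turnovers ≈ 12; below-median teams: Owls, Harriers, Kites. Among those, Kites has the highest points scored (≈ 90).

Kites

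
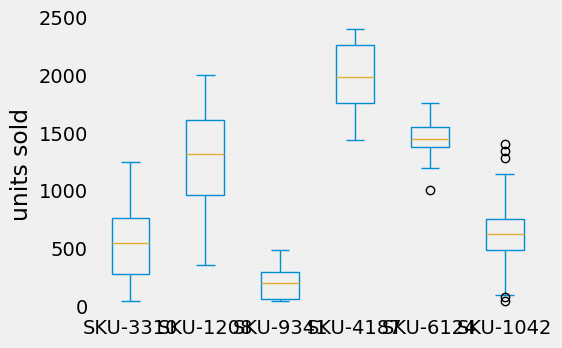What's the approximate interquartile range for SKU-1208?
≈ 600

Q3 ≈ 1600, Q1 ≈ 1000; IQR ≈ 600.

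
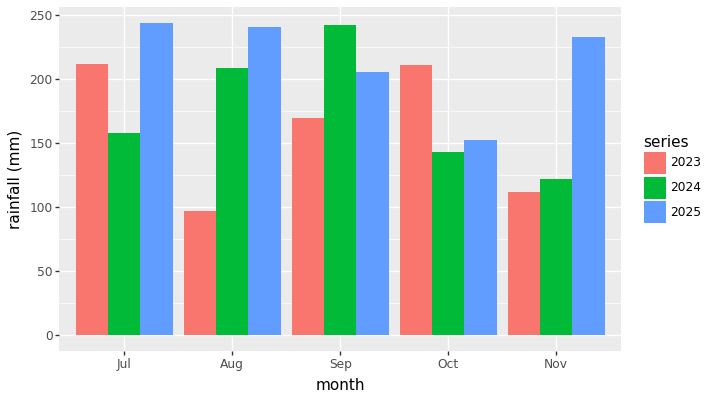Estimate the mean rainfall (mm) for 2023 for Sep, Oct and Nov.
≈ 158

(175 + 200 + 100) / 3 ≈ 158.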